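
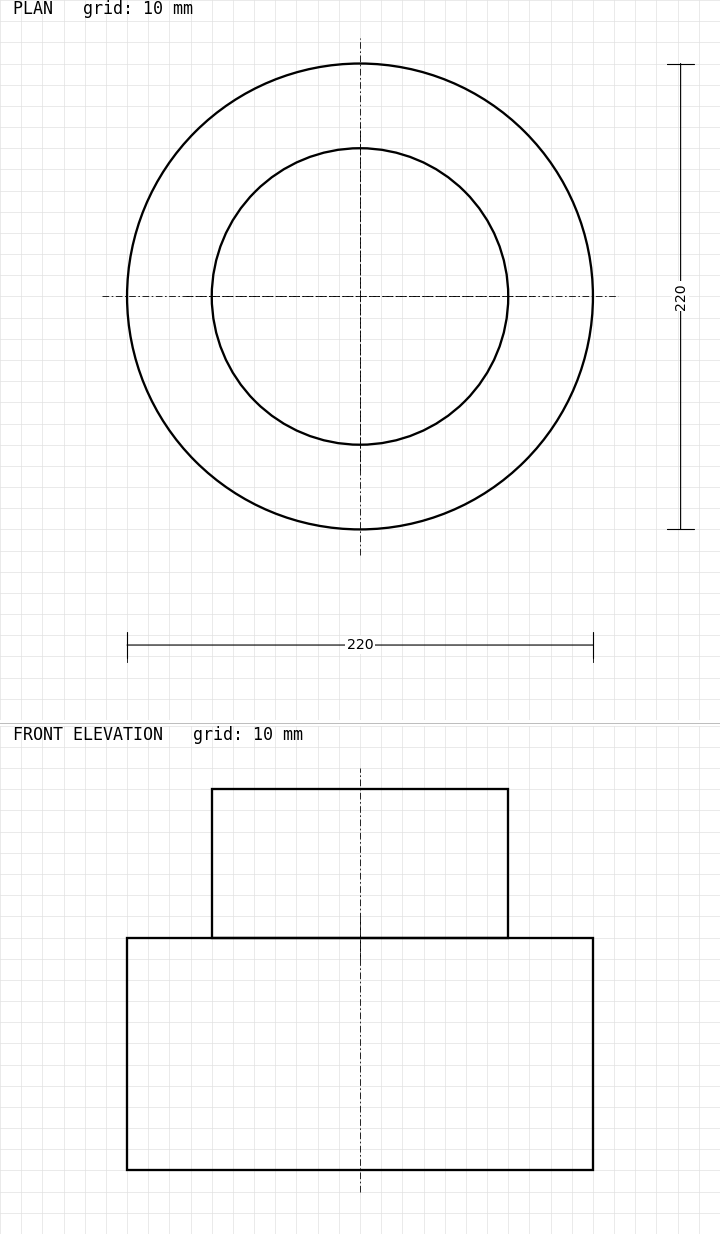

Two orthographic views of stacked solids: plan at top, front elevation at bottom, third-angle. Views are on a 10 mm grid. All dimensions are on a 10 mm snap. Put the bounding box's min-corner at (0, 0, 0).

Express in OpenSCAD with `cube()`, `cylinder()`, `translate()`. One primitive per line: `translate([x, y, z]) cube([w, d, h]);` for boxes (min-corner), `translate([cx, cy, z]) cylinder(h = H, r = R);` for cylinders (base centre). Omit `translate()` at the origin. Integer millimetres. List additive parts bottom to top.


translate([110, 110, 0]) cylinder(h = 110, r = 110);
translate([110, 110, 110]) cylinder(h = 70, r = 70);


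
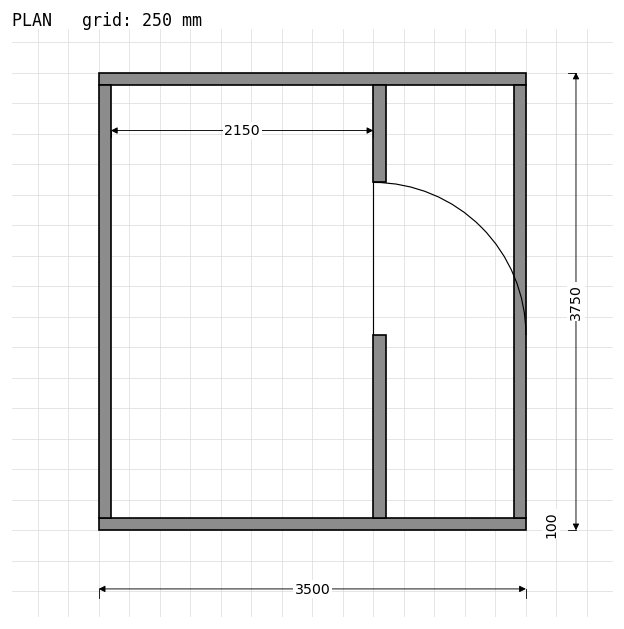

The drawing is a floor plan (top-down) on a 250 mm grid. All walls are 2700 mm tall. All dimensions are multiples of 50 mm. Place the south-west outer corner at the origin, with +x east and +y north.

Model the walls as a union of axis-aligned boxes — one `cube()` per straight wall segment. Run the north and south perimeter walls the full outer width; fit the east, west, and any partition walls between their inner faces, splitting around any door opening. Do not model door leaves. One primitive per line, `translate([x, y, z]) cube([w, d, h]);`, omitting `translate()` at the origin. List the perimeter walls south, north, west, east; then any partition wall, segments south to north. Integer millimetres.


cube([3500, 100, 2700]);
translate([0, 3650, 0]) cube([3500, 100, 2700]);
translate([0, 100, 0]) cube([100, 3550, 2700]);
translate([3400, 100, 0]) cube([100, 3550, 2700]);
translate([2250, 100, 0]) cube([100, 1500, 2700]);
translate([2250, 2850, 0]) cube([100, 800, 2700]);


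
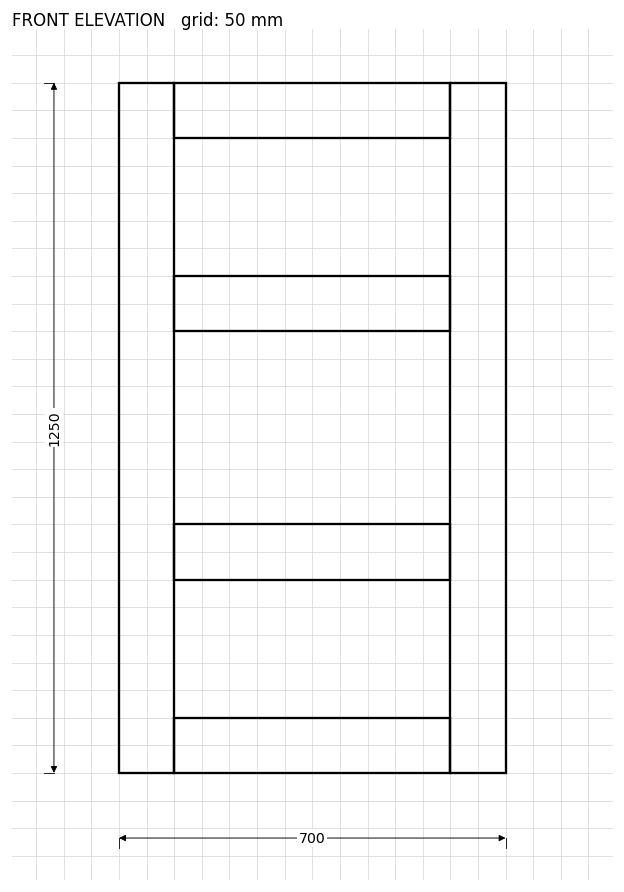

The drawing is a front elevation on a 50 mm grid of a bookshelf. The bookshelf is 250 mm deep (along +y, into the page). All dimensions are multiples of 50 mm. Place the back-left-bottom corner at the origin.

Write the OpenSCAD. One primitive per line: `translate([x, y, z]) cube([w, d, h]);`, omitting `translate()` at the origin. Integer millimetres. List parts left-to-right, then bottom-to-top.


cube([100, 250, 1250]);
translate([100, 0, 0]) cube([500, 250, 100]);
translate([100, 0, 350]) cube([500, 250, 100]);
translate([100, 0, 800]) cube([500, 250, 100]);
translate([100, 0, 1150]) cube([500, 250, 100]);
translate([600, 0, 0]) cube([100, 250, 1250]);


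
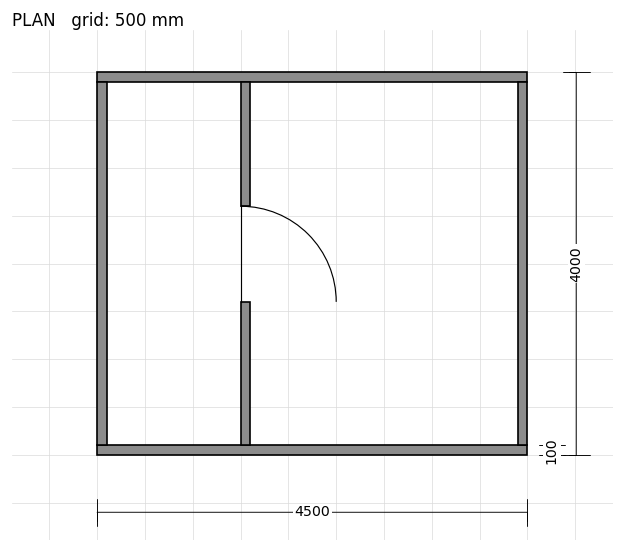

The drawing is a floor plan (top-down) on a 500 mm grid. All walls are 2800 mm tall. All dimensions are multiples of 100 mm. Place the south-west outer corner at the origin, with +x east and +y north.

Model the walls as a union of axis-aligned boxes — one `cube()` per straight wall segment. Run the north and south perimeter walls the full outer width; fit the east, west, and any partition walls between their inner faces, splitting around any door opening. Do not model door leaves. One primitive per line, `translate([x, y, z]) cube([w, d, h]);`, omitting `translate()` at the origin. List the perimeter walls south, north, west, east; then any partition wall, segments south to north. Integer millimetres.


cube([4500, 100, 2800]);
translate([0, 3900, 0]) cube([4500, 100, 2800]);
translate([0, 100, 0]) cube([100, 3800, 2800]);
translate([4400, 100, 0]) cube([100, 3800, 2800]);
translate([1500, 100, 0]) cube([100, 1500, 2800]);
translate([1500, 2600, 0]) cube([100, 1300, 2800]);


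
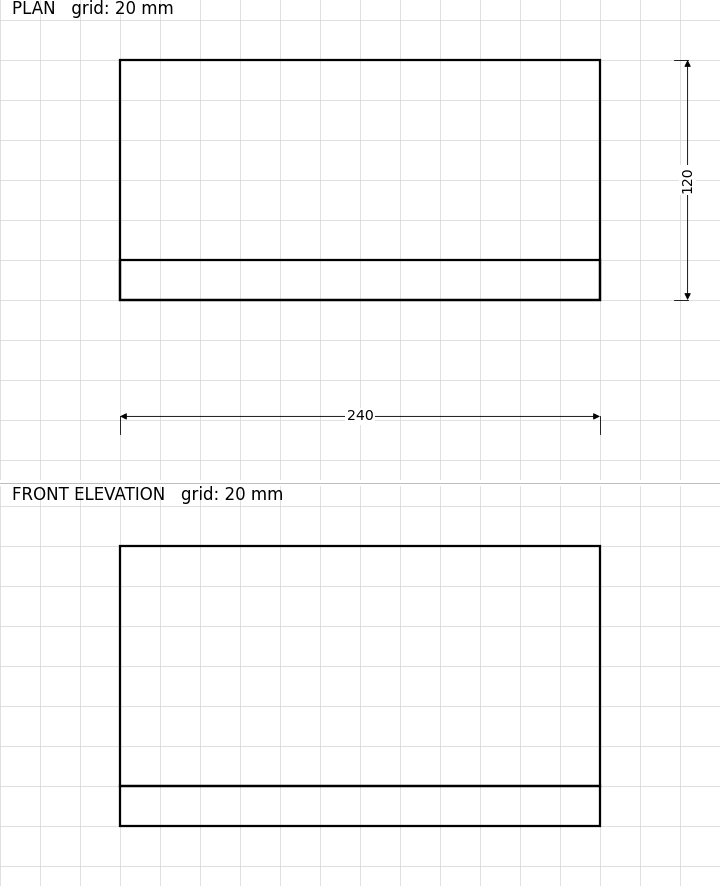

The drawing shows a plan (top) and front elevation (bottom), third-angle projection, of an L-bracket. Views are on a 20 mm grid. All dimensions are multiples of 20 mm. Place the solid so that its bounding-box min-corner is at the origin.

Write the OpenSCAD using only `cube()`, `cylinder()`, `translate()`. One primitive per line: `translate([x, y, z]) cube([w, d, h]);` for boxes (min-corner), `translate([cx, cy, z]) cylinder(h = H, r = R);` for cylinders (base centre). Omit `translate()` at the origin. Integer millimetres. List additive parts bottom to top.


cube([240, 120, 20]);
translate([0, 0, 20]) cube([240, 20, 120]);


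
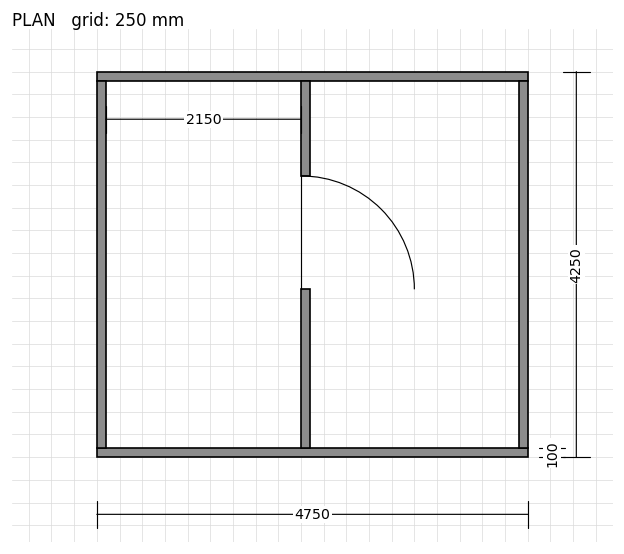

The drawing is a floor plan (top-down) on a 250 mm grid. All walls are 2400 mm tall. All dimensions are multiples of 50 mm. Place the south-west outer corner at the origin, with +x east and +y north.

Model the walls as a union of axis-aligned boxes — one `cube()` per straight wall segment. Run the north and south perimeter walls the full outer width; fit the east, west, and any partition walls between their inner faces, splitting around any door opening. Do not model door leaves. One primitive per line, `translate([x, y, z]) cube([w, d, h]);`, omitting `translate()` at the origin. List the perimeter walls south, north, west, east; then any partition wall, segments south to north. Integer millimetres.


cube([4750, 100, 2400]);
translate([0, 4150, 0]) cube([4750, 100, 2400]);
translate([0, 100, 0]) cube([100, 4050, 2400]);
translate([4650, 100, 0]) cube([100, 4050, 2400]);
translate([2250, 100, 0]) cube([100, 1750, 2400]);
translate([2250, 3100, 0]) cube([100, 1050, 2400]);


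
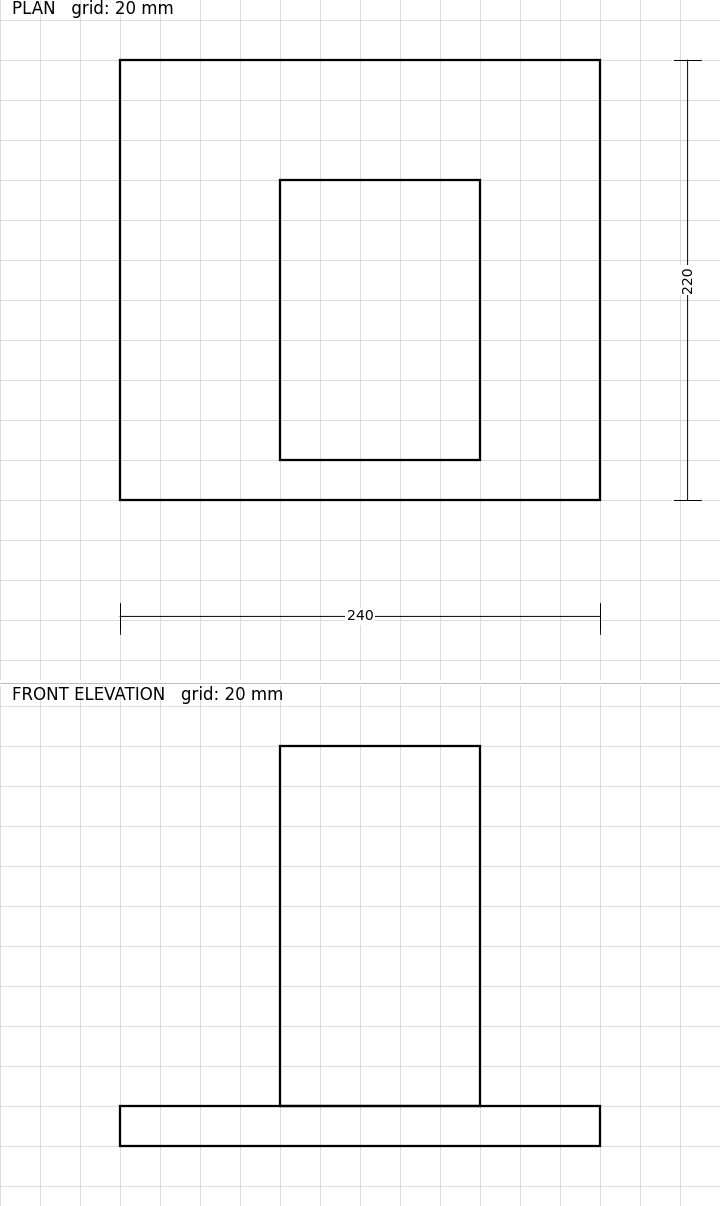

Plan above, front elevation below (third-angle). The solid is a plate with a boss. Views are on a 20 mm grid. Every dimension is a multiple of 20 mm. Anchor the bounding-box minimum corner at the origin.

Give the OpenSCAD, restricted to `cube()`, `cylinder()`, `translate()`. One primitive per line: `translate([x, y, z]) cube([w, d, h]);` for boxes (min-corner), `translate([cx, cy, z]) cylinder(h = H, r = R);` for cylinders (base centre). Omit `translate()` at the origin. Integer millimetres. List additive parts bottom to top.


cube([240, 220, 20]);
translate([80, 20, 20]) cube([100, 140, 180]);


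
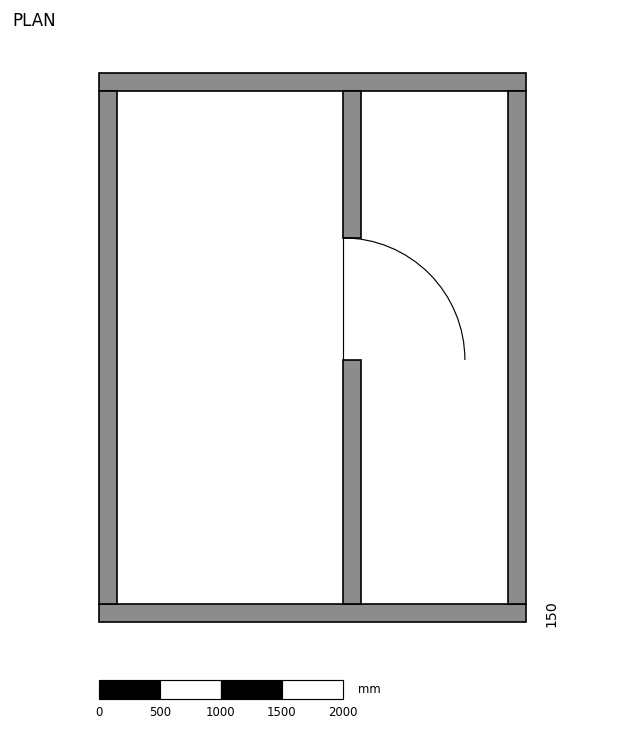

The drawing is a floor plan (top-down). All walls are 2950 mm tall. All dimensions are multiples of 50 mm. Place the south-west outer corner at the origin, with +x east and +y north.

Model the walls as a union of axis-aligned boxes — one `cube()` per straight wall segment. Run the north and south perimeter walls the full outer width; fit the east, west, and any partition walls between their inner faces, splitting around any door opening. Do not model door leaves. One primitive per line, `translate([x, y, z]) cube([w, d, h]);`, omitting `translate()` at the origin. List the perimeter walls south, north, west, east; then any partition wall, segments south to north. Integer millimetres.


cube([3500, 150, 2950]);
translate([0, 4350, 0]) cube([3500, 150, 2950]);
translate([0, 150, 0]) cube([150, 4200, 2950]);
translate([3350, 150, 0]) cube([150, 4200, 2950]);
translate([2000, 150, 0]) cube([150, 2000, 2950]);
translate([2000, 3150, 0]) cube([150, 1200, 2950]);


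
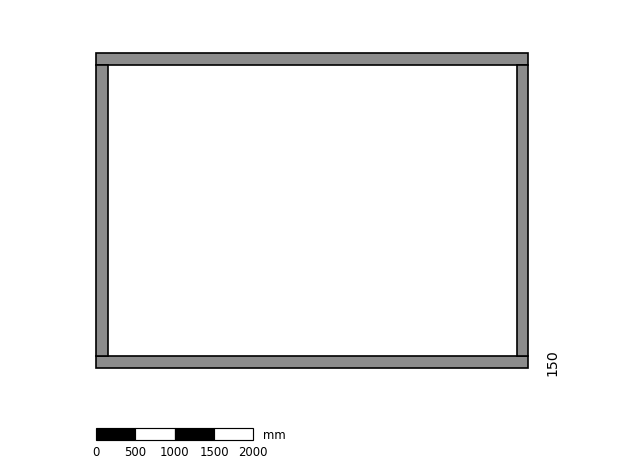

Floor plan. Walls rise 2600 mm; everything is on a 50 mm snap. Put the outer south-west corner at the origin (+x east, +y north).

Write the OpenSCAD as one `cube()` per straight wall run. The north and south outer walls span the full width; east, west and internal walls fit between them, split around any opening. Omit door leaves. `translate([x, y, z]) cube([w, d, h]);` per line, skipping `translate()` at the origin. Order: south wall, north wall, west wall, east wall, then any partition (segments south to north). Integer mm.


cube([5500, 150, 2600]);
translate([0, 3850, 0]) cube([5500, 150, 2600]);
translate([0, 150, 0]) cube([150, 3700, 2600]);
translate([5350, 150, 0]) cube([150, 3700, 2600]);


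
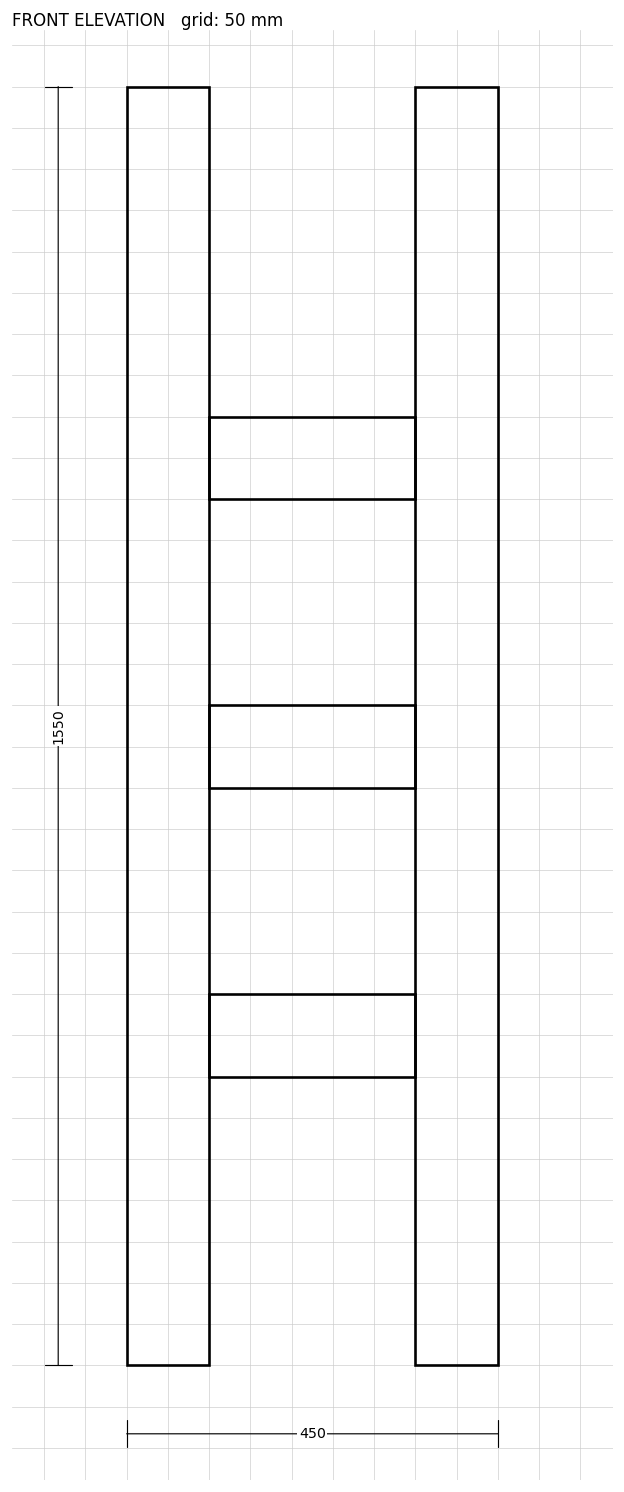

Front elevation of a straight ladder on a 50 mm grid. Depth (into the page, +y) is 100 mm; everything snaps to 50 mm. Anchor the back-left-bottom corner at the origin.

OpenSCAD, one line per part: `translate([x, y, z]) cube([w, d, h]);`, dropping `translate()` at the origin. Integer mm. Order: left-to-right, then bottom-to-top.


cube([100, 100, 1550]);
translate([100, 0, 350]) cube([250, 100, 100]);
translate([100, 0, 700]) cube([250, 100, 100]);
translate([100, 0, 1050]) cube([250, 100, 100]);
translate([350, 0, 0]) cube([100, 100, 1550]);


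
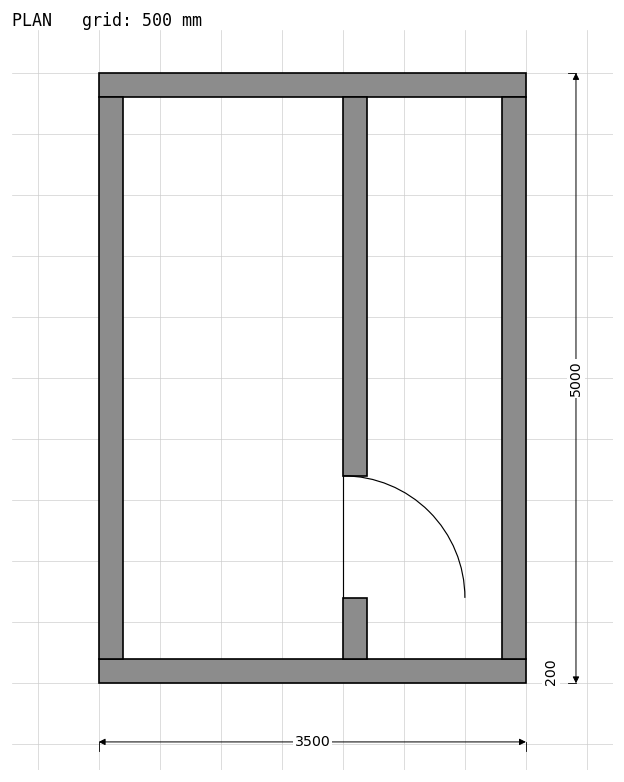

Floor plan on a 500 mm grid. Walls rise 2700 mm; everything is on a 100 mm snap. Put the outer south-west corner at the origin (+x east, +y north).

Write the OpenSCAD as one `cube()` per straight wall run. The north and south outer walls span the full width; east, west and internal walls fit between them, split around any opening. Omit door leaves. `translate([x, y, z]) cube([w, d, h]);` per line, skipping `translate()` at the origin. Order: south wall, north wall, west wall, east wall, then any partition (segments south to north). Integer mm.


cube([3500, 200, 2700]);
translate([0, 4800, 0]) cube([3500, 200, 2700]);
translate([0, 200, 0]) cube([200, 4600, 2700]);
translate([3300, 200, 0]) cube([200, 4600, 2700]);
translate([2000, 200, 0]) cube([200, 500, 2700]);
translate([2000, 1700, 0]) cube([200, 3100, 2700]);


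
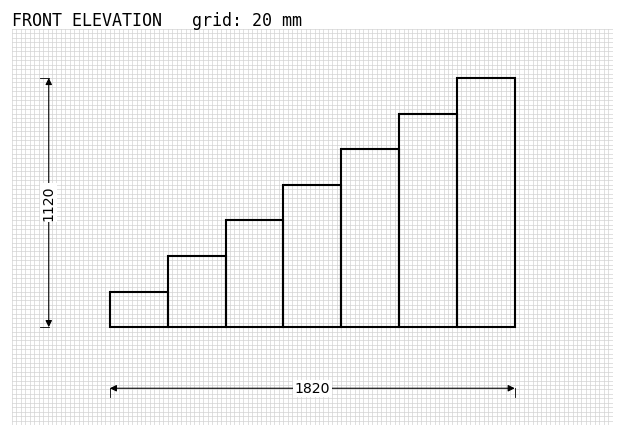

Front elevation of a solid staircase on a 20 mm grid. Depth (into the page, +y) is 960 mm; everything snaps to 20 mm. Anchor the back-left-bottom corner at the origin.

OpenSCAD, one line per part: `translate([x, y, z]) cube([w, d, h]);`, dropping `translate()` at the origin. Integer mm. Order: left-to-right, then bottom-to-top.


cube([260, 960, 160]);
translate([260, 0, 0]) cube([260, 960, 320]);
translate([520, 0, 0]) cube([260, 960, 480]);
translate([780, 0, 0]) cube([260, 960, 640]);
translate([1040, 0, 0]) cube([260, 960, 800]);
translate([1300, 0, 0]) cube([260, 960, 960]);
translate([1560, 0, 0]) cube([260, 960, 1120]);


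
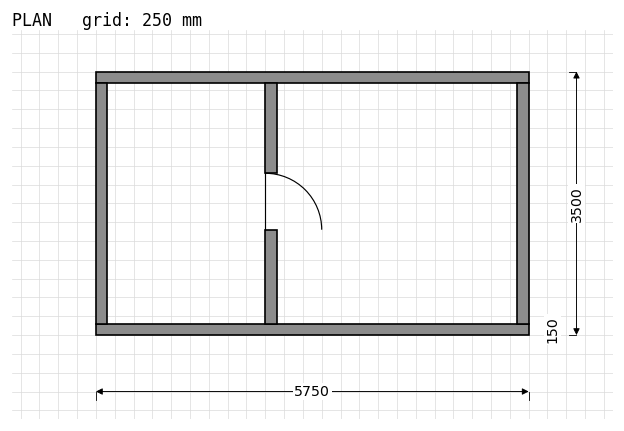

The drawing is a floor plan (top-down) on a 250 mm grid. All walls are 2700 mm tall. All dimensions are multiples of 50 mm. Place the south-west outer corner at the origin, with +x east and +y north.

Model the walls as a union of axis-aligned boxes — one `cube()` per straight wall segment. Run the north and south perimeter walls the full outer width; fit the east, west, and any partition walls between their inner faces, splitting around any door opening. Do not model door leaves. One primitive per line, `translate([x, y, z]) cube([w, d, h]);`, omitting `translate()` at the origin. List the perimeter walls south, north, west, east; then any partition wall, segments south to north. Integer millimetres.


cube([5750, 150, 2700]);
translate([0, 3350, 0]) cube([5750, 150, 2700]);
translate([0, 150, 0]) cube([150, 3200, 2700]);
translate([5600, 150, 0]) cube([150, 3200, 2700]);
translate([2250, 150, 0]) cube([150, 1250, 2700]);
translate([2250, 2150, 0]) cube([150, 1200, 2700]);


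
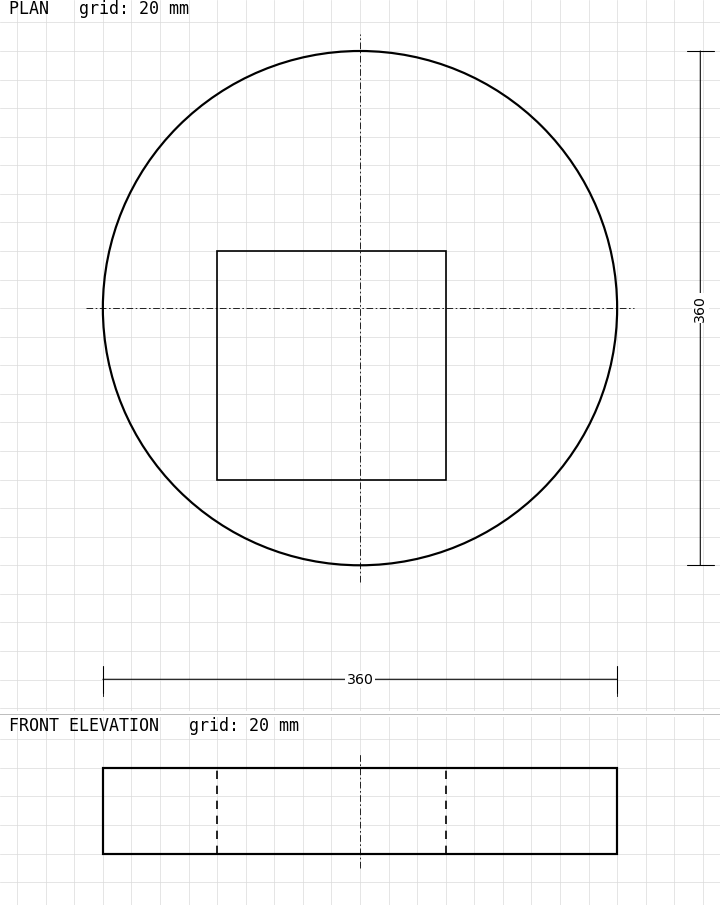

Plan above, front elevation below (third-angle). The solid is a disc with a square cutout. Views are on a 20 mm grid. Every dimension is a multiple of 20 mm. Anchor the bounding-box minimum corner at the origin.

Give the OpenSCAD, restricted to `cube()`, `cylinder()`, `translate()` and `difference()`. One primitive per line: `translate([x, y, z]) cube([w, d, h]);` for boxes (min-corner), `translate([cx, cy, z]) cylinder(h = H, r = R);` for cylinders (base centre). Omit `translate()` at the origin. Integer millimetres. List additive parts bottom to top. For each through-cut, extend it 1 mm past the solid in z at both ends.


difference() {
  translate([180, 180, 0]) cylinder(h = 60, r = 180);
  translate([80, 60, -1]) cube([160, 160, 62]);
}


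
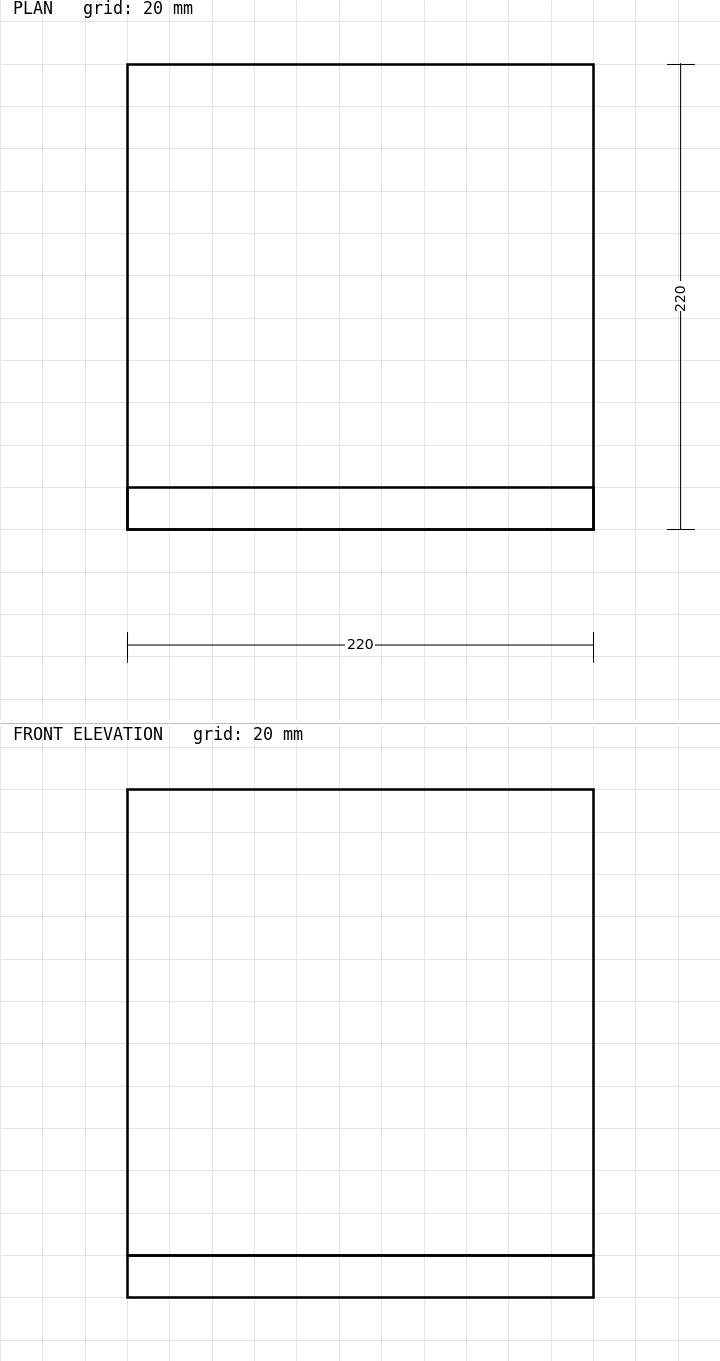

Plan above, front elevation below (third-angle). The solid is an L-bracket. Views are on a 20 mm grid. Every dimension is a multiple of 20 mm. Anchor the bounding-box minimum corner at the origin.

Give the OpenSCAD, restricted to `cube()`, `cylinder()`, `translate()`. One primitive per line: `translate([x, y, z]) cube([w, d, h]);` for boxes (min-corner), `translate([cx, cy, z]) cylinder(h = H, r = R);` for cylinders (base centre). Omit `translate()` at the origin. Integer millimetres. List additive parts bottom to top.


cube([220, 220, 20]);
translate([0, 0, 20]) cube([220, 20, 220]);


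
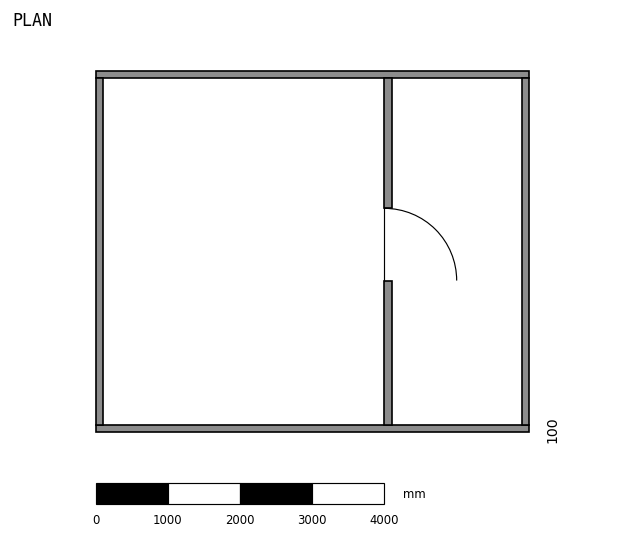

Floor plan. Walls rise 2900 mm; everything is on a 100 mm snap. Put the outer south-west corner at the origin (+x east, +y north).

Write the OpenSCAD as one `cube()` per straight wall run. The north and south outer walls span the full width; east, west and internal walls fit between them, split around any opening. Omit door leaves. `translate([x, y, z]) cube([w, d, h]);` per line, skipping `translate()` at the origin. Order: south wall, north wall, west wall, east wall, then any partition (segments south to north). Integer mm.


cube([6000, 100, 2900]);
translate([0, 4900, 0]) cube([6000, 100, 2900]);
translate([0, 100, 0]) cube([100, 4800, 2900]);
translate([5900, 100, 0]) cube([100, 4800, 2900]);
translate([4000, 100, 0]) cube([100, 2000, 2900]);
translate([4000, 3100, 0]) cube([100, 1800, 2900]);


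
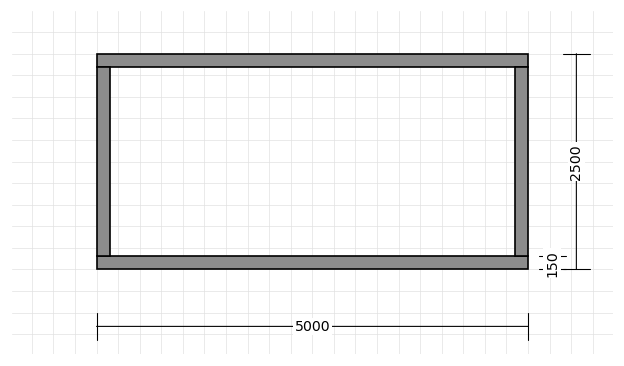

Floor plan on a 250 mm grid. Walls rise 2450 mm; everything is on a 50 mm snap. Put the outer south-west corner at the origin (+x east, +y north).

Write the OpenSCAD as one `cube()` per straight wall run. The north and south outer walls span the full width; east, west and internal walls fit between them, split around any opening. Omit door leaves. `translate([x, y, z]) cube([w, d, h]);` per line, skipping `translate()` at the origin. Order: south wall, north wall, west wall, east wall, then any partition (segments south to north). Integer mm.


cube([5000, 150, 2450]);
translate([0, 2350, 0]) cube([5000, 150, 2450]);
translate([0, 150, 0]) cube([150, 2200, 2450]);
translate([4850, 150, 0]) cube([150, 2200, 2450]);


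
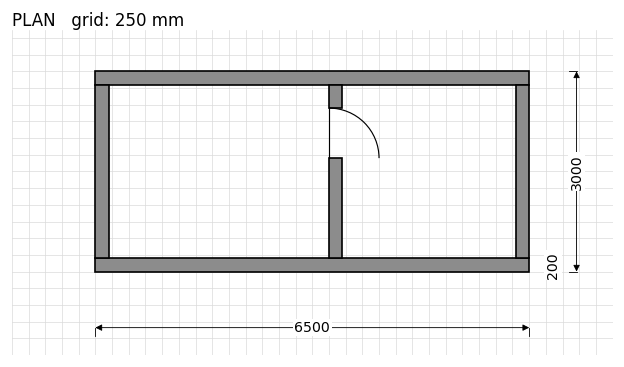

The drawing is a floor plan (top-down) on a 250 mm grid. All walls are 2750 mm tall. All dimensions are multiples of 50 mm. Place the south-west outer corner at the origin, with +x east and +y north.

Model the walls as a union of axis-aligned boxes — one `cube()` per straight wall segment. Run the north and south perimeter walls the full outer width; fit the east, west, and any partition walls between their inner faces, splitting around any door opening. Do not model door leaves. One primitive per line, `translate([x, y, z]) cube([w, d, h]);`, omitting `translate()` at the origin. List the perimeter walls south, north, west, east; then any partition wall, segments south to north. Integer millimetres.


cube([6500, 200, 2750]);
translate([0, 2800, 0]) cube([6500, 200, 2750]);
translate([0, 200, 0]) cube([200, 2600, 2750]);
translate([6300, 200, 0]) cube([200, 2600, 2750]);
translate([3500, 200, 0]) cube([200, 1500, 2750]);
translate([3500, 2450, 0]) cube([200, 350, 2750]);


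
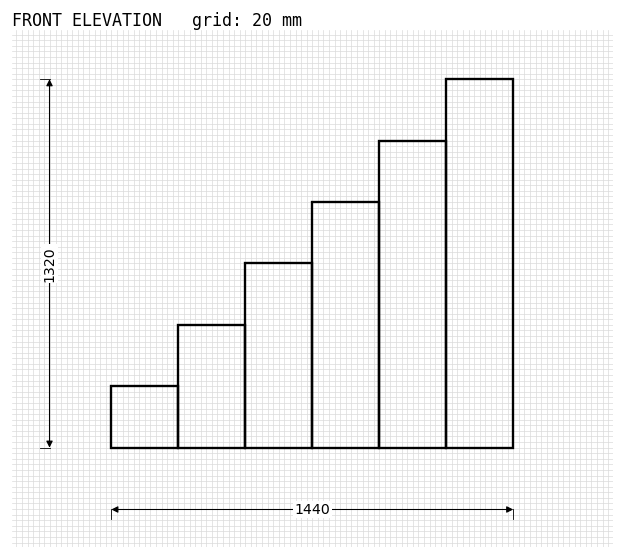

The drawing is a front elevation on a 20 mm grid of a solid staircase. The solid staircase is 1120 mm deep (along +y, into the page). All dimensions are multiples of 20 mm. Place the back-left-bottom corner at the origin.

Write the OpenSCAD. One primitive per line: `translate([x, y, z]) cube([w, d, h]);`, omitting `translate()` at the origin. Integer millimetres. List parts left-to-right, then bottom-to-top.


cube([240, 1120, 220]);
translate([240, 0, 0]) cube([240, 1120, 440]);
translate([480, 0, 0]) cube([240, 1120, 660]);
translate([720, 0, 0]) cube([240, 1120, 880]);
translate([960, 0, 0]) cube([240, 1120, 1100]);
translate([1200, 0, 0]) cube([240, 1120, 1320]);


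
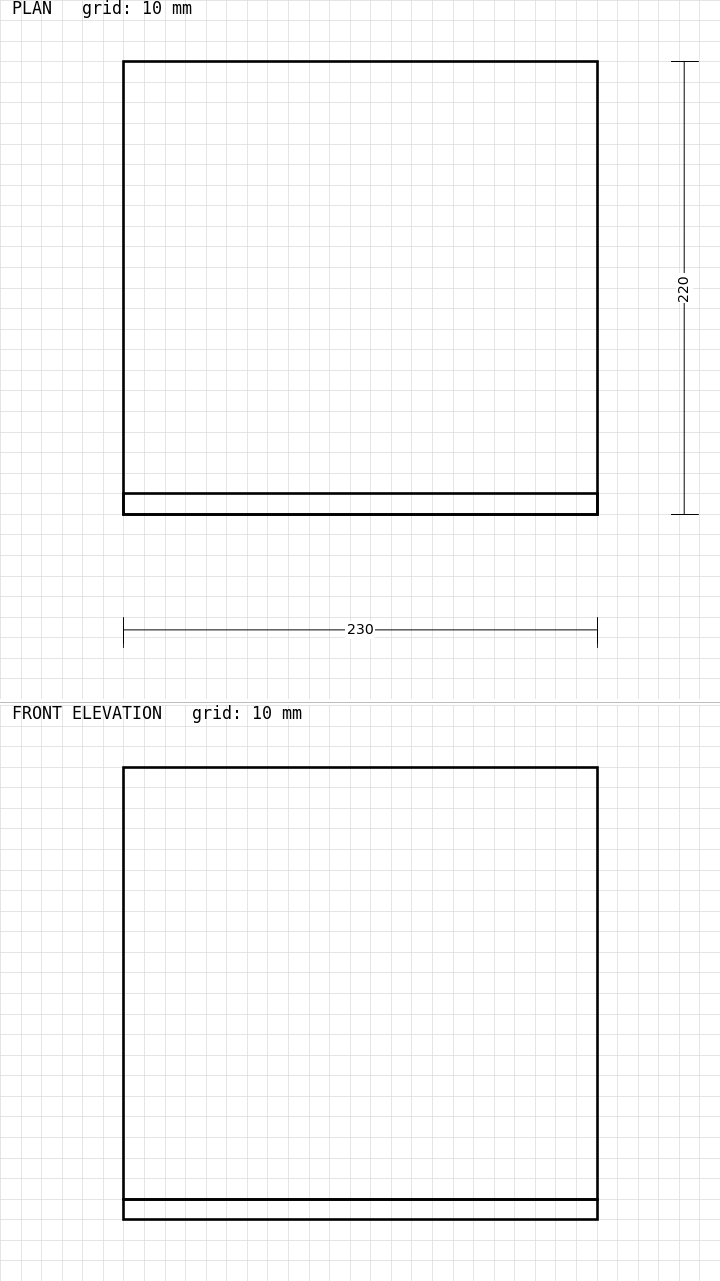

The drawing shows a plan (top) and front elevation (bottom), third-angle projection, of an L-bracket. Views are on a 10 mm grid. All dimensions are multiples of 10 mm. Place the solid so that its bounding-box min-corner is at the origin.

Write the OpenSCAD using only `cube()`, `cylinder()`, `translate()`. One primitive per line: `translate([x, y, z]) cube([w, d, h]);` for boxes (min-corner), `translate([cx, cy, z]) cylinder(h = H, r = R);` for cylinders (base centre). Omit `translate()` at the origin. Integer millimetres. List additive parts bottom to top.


cube([230, 220, 10]);
translate([0, 0, 10]) cube([230, 10, 210]);


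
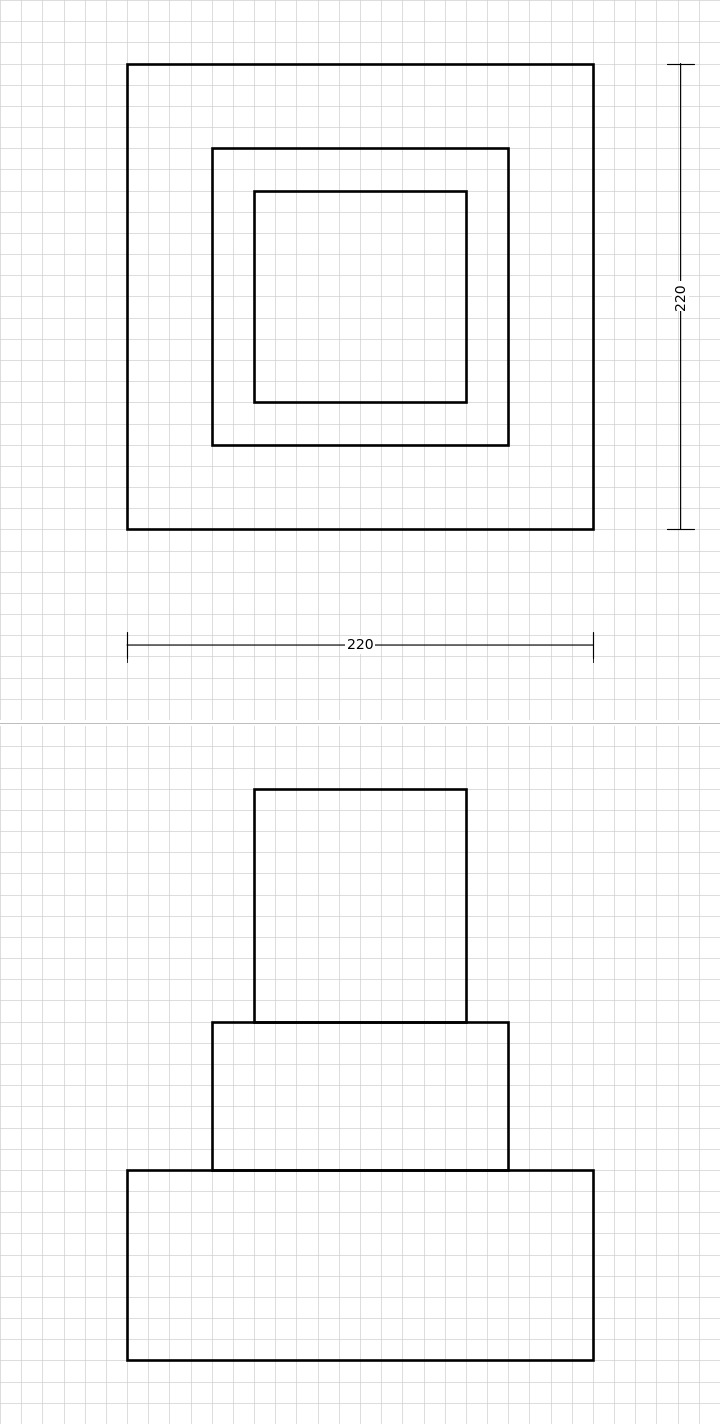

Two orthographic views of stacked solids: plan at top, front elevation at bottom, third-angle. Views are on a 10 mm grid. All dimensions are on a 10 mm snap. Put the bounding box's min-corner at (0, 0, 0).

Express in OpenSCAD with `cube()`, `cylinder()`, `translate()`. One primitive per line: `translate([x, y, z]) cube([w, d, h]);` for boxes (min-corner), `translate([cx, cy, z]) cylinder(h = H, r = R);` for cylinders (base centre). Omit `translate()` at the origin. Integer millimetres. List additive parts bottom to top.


cube([220, 220, 90]);
translate([40, 40, 90]) cube([140, 140, 70]);
translate([60, 60, 160]) cube([100, 100, 110]);


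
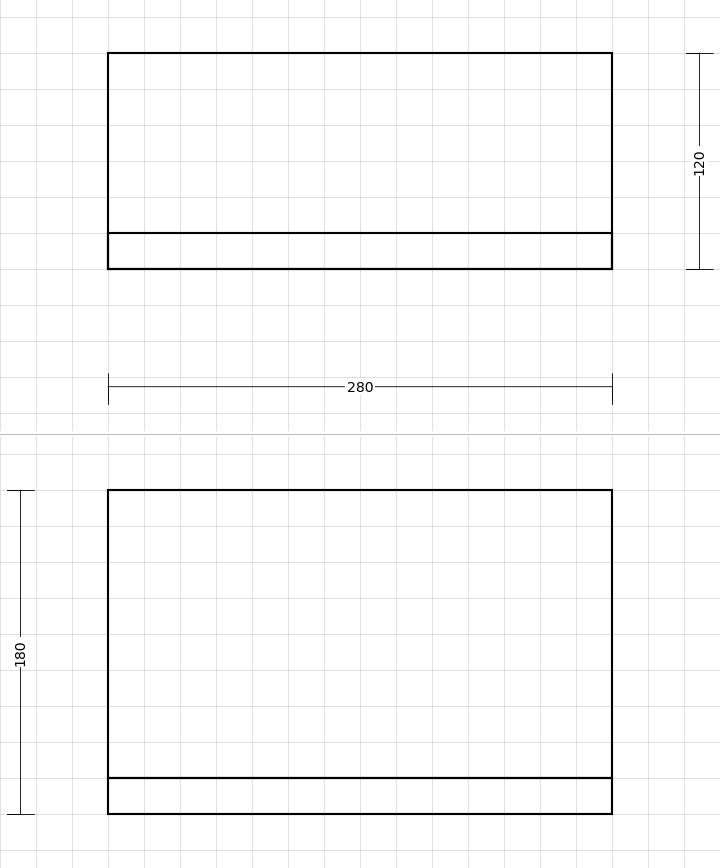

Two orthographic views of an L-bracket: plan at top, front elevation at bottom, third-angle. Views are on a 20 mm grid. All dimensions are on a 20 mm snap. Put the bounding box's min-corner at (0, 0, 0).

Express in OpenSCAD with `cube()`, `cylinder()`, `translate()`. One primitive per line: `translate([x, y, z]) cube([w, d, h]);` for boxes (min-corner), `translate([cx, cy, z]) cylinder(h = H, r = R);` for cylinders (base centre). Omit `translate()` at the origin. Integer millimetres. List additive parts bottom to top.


cube([280, 120, 20]);
translate([0, 0, 20]) cube([280, 20, 160]);


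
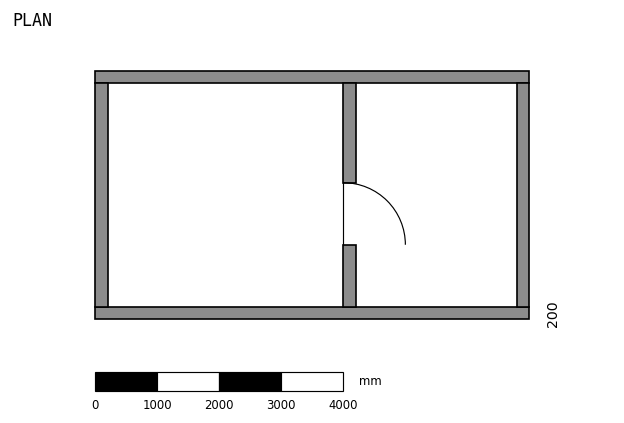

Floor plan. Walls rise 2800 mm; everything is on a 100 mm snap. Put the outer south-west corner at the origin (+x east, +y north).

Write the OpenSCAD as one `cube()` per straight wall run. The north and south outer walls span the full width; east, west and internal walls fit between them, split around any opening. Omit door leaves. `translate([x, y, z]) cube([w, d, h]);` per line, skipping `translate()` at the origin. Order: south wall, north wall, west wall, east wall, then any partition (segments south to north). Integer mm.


cube([7000, 200, 2800]);
translate([0, 3800, 0]) cube([7000, 200, 2800]);
translate([0, 200, 0]) cube([200, 3600, 2800]);
translate([6800, 200, 0]) cube([200, 3600, 2800]);
translate([4000, 200, 0]) cube([200, 1000, 2800]);
translate([4000, 2200, 0]) cube([200, 1600, 2800]);


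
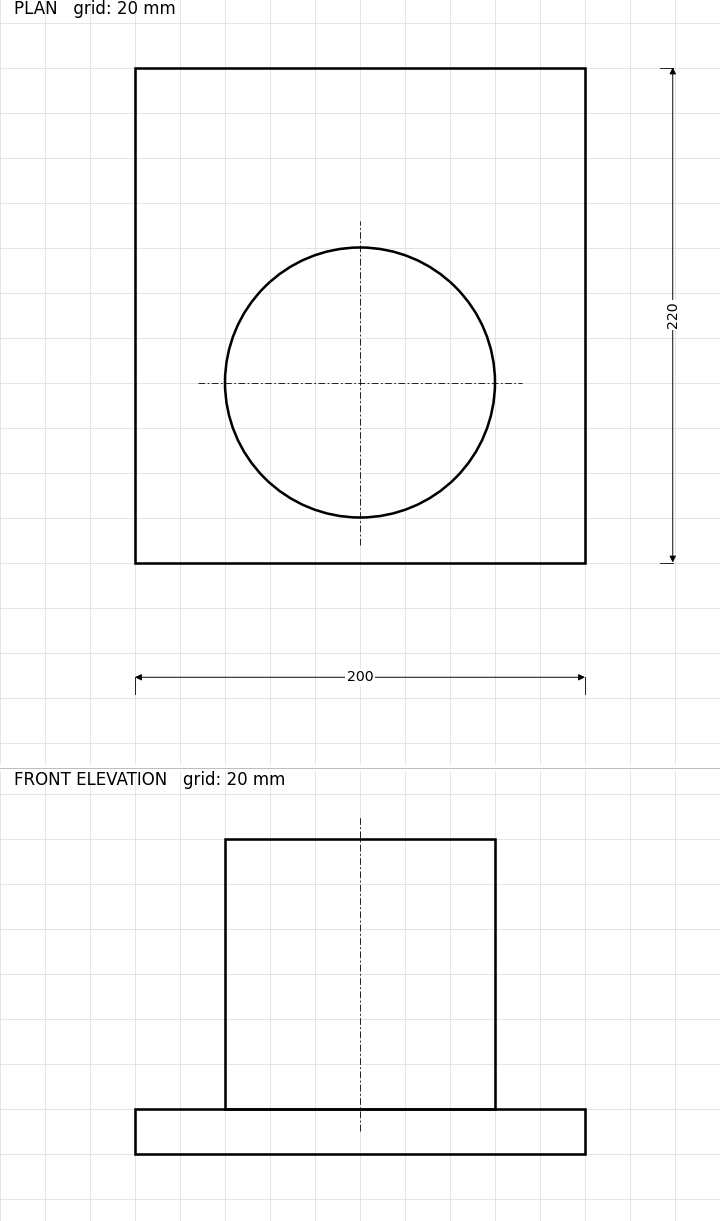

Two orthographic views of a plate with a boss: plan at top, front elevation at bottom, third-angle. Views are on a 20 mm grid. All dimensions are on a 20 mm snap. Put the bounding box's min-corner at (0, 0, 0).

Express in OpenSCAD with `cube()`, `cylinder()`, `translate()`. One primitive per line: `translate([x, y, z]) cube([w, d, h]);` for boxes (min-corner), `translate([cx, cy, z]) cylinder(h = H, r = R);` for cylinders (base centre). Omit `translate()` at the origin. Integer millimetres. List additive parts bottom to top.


cube([200, 220, 20]);
translate([100, 80, 20]) cylinder(h = 120, r = 60);


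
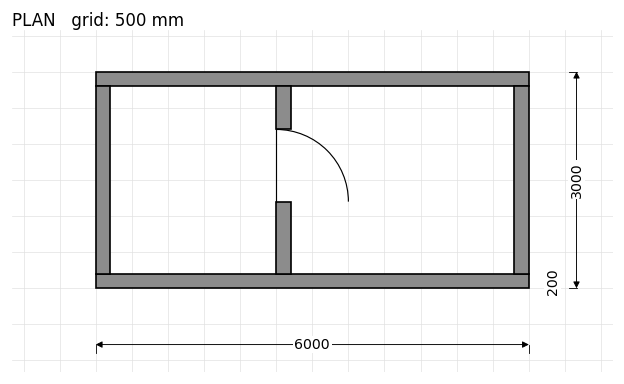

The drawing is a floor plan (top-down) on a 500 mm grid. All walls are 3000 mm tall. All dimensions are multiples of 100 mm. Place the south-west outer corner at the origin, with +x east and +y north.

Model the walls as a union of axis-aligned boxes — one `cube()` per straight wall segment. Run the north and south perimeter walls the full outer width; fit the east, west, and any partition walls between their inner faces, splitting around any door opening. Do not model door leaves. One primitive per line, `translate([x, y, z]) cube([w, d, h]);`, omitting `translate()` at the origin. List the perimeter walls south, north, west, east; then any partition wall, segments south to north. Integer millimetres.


cube([6000, 200, 3000]);
translate([0, 2800, 0]) cube([6000, 200, 3000]);
translate([0, 200, 0]) cube([200, 2600, 3000]);
translate([5800, 200, 0]) cube([200, 2600, 3000]);
translate([2500, 200, 0]) cube([200, 1000, 3000]);
translate([2500, 2200, 0]) cube([200, 600, 3000]);


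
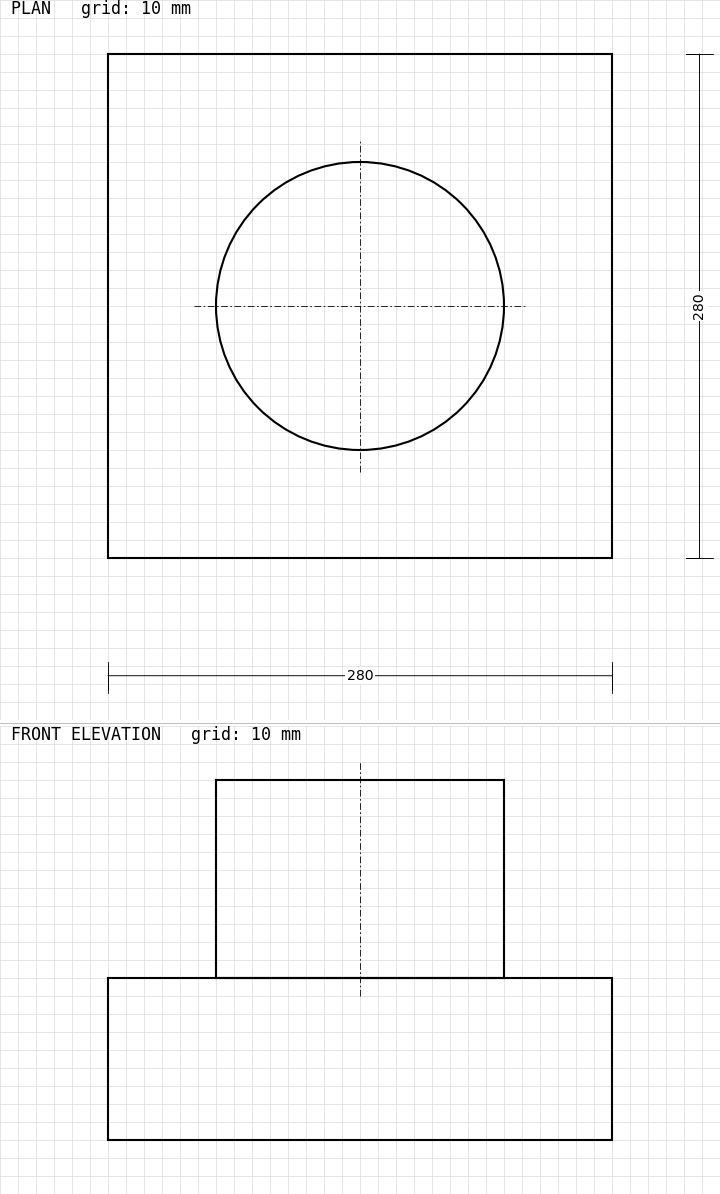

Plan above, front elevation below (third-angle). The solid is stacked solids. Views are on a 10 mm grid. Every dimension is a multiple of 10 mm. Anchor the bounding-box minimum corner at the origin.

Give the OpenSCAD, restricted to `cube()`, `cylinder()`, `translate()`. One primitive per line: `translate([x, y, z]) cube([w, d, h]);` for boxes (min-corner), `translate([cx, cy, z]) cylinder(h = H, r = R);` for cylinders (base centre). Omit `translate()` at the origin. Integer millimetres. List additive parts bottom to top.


cube([280, 280, 90]);
translate([140, 140, 90]) cylinder(h = 110, r = 80);


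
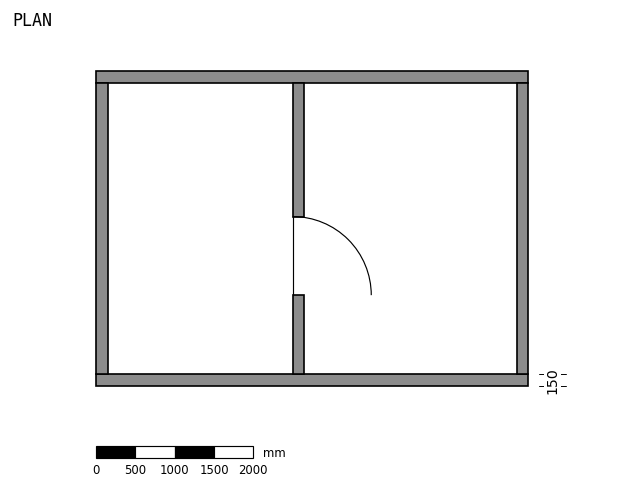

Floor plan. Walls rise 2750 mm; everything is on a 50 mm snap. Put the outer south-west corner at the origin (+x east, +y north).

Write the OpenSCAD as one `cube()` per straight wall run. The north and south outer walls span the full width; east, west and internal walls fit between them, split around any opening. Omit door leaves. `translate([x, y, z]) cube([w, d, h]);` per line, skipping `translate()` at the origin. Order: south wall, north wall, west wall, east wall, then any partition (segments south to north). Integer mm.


cube([5500, 150, 2750]);
translate([0, 3850, 0]) cube([5500, 150, 2750]);
translate([0, 150, 0]) cube([150, 3700, 2750]);
translate([5350, 150, 0]) cube([150, 3700, 2750]);
translate([2500, 150, 0]) cube([150, 1000, 2750]);
translate([2500, 2150, 0]) cube([150, 1700, 2750]);


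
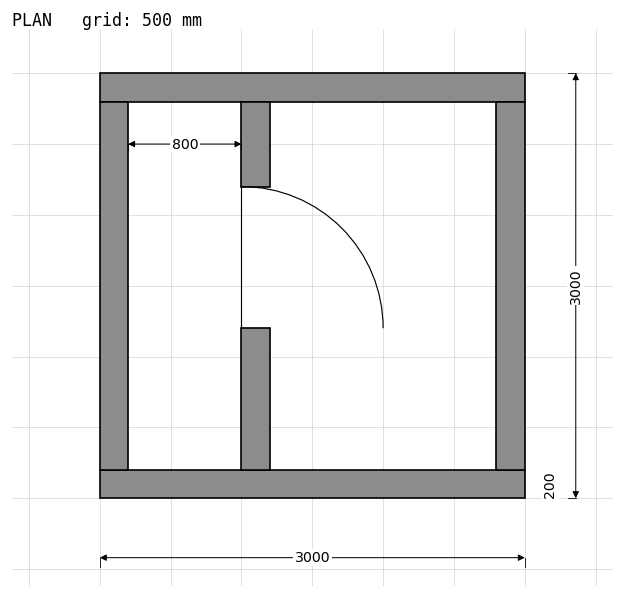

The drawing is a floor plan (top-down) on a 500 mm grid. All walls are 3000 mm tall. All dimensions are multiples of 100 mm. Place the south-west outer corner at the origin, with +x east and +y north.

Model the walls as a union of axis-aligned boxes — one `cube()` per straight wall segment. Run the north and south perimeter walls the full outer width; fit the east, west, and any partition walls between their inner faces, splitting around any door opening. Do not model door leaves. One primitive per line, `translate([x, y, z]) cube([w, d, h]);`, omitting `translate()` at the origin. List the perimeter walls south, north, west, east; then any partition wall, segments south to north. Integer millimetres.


cube([3000, 200, 3000]);
translate([0, 2800, 0]) cube([3000, 200, 3000]);
translate([0, 200, 0]) cube([200, 2600, 3000]);
translate([2800, 200, 0]) cube([200, 2600, 3000]);
translate([1000, 200, 0]) cube([200, 1000, 3000]);
translate([1000, 2200, 0]) cube([200, 600, 3000]);


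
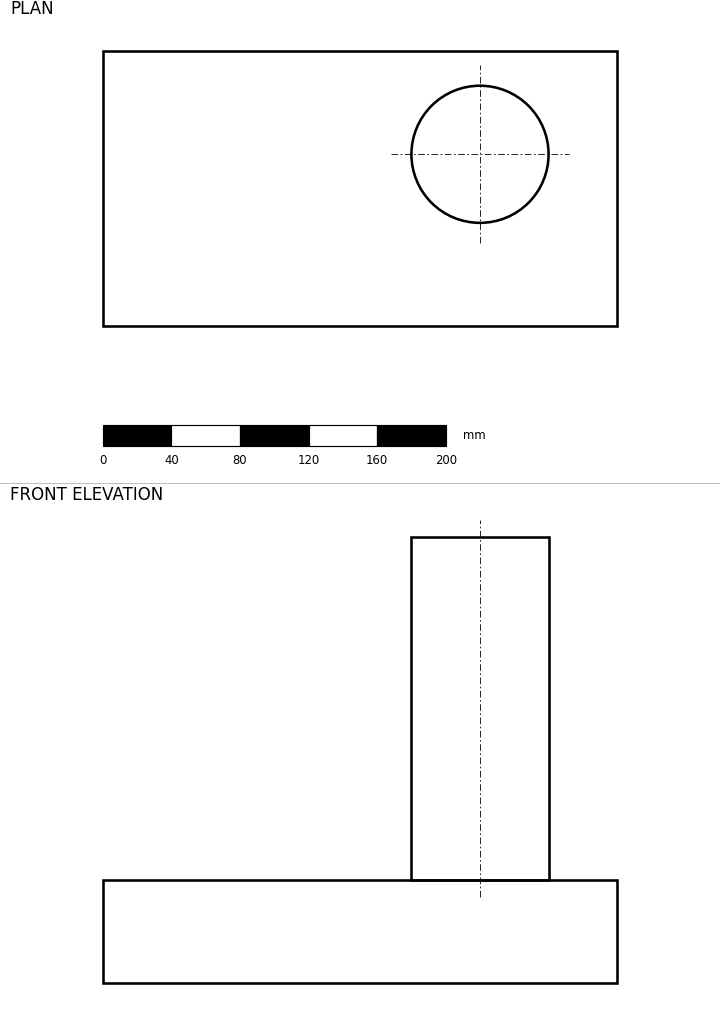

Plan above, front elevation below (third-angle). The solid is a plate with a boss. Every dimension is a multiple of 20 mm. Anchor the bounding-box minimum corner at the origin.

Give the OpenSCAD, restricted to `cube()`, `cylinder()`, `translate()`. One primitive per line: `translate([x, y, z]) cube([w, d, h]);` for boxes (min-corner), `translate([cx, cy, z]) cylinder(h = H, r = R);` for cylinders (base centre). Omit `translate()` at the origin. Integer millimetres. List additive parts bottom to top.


cube([300, 160, 60]);
translate([220, 100, 60]) cylinder(h = 200, r = 40);


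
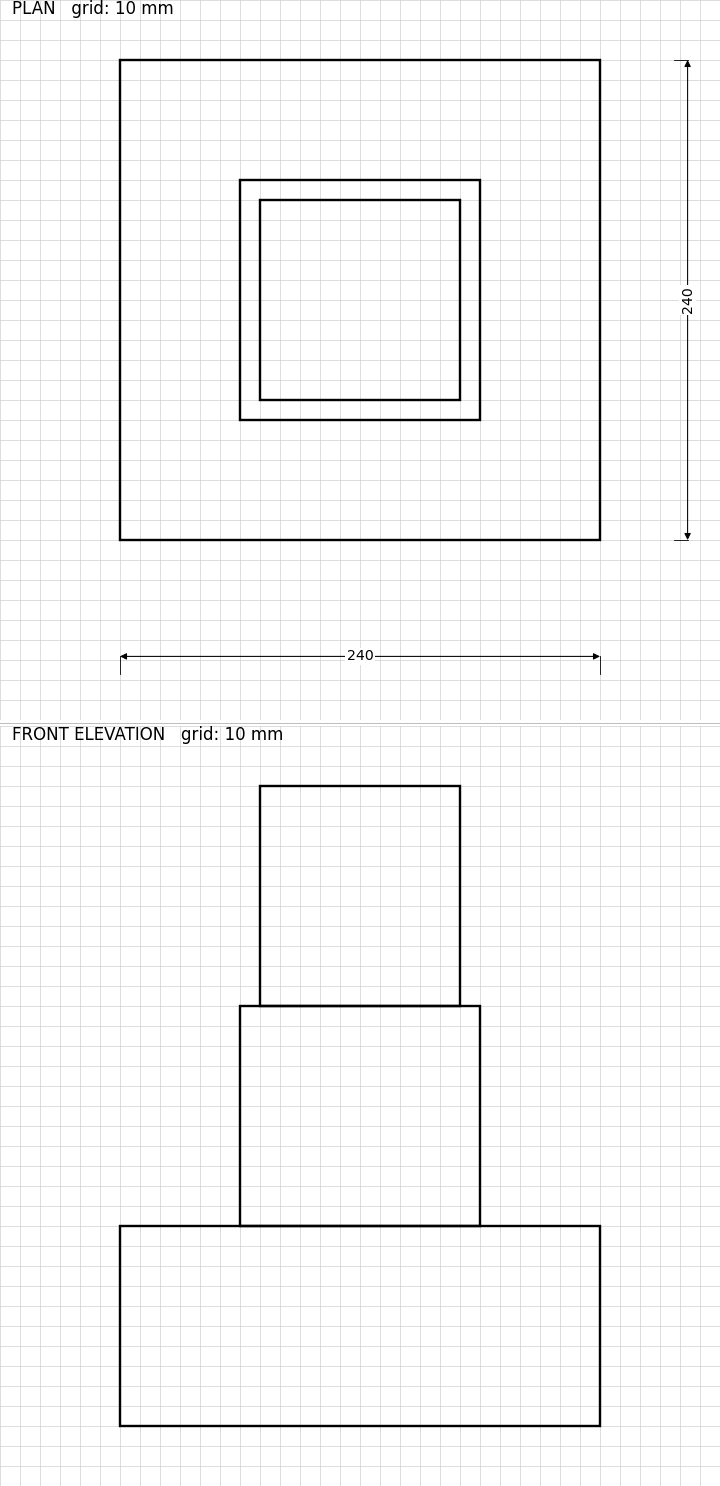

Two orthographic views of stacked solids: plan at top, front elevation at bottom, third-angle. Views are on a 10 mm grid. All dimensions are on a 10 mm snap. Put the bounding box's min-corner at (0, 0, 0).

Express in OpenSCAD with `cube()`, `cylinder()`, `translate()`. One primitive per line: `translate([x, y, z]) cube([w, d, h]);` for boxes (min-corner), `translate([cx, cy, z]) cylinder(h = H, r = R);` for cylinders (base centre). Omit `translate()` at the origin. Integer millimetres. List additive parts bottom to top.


cube([240, 240, 100]);
translate([60, 60, 100]) cube([120, 120, 110]);
translate([70, 70, 210]) cube([100, 100, 110]);


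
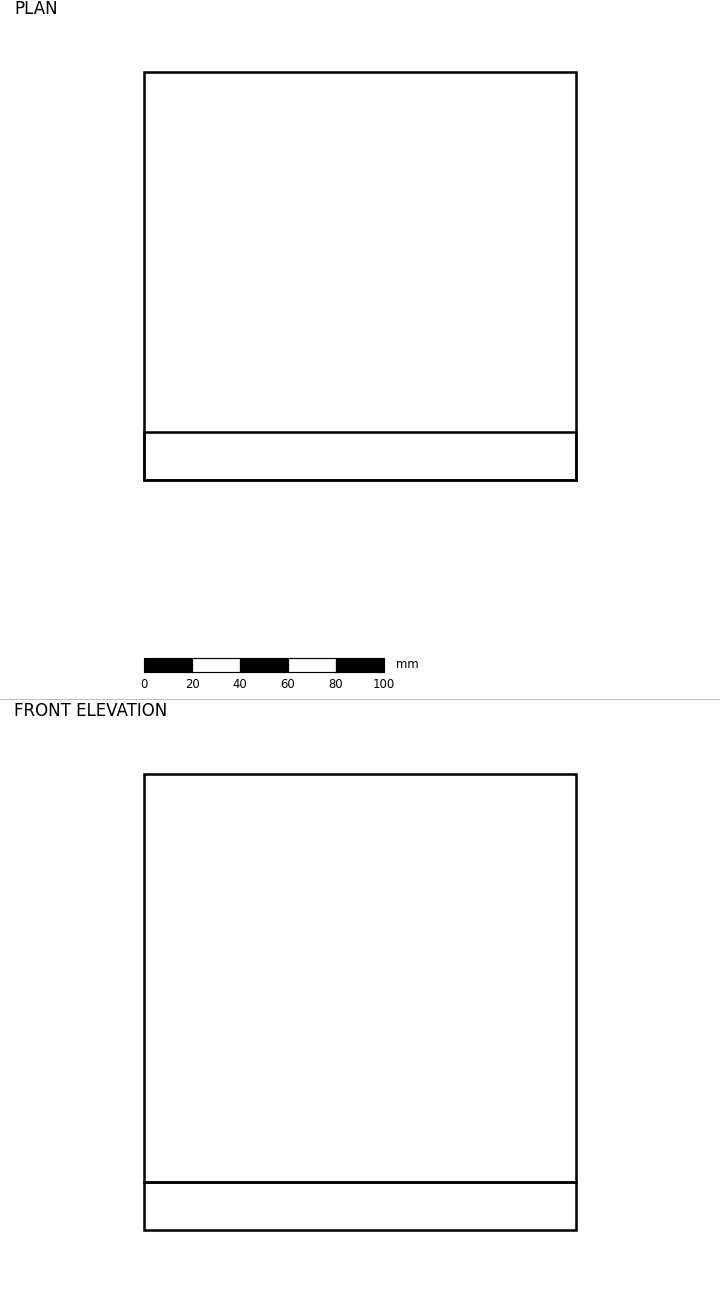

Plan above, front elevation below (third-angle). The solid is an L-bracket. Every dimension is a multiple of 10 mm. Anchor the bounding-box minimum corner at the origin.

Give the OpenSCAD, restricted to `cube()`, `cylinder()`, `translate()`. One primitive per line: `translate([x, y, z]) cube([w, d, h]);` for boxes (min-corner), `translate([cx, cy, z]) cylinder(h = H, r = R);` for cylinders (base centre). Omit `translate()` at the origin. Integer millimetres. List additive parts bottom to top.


cube([180, 170, 20]);
translate([0, 0, 20]) cube([180, 20, 170]);


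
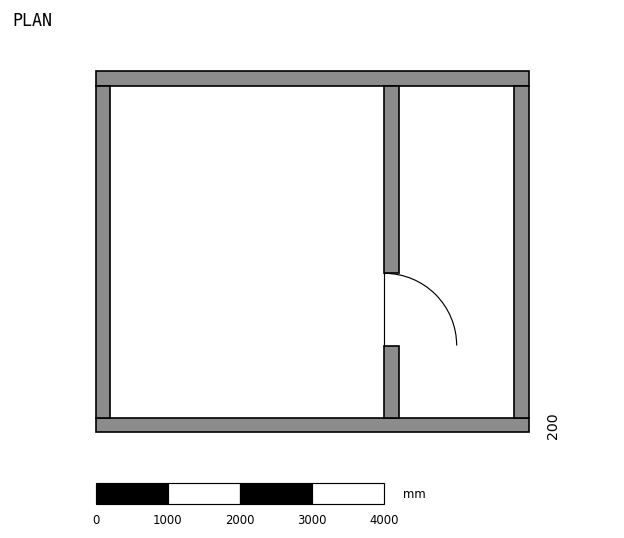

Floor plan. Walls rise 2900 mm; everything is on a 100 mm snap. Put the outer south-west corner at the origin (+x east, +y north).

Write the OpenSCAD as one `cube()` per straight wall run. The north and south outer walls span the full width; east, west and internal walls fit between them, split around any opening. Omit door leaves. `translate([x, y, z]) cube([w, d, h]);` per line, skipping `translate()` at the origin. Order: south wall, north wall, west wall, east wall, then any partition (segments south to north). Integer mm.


cube([6000, 200, 2900]);
translate([0, 4800, 0]) cube([6000, 200, 2900]);
translate([0, 200, 0]) cube([200, 4600, 2900]);
translate([5800, 200, 0]) cube([200, 4600, 2900]);
translate([4000, 200, 0]) cube([200, 1000, 2900]);
translate([4000, 2200, 0]) cube([200, 2600, 2900]);


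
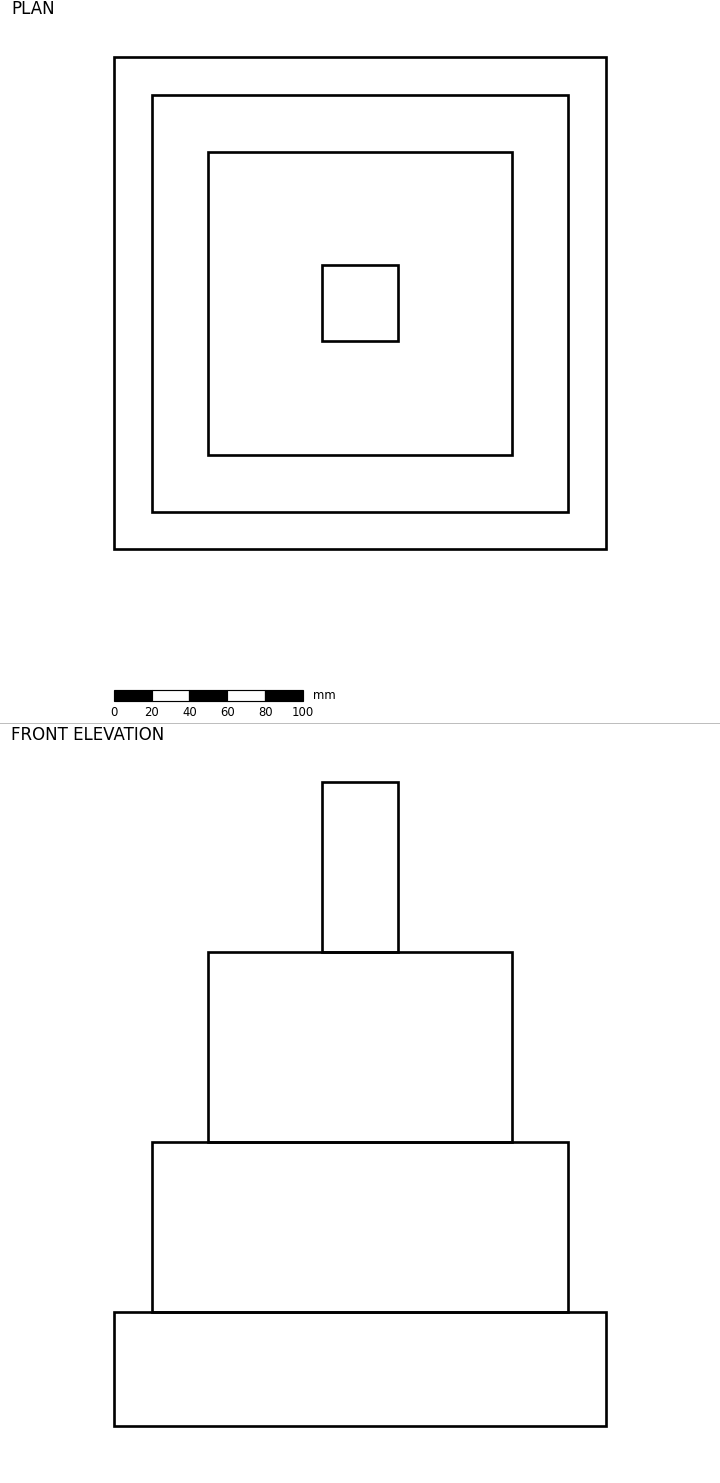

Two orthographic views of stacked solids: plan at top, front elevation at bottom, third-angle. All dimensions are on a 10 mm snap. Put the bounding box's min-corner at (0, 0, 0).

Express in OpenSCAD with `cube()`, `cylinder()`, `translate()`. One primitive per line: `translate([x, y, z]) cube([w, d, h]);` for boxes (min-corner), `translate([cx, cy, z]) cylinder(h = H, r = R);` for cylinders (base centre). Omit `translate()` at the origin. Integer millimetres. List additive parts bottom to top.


cube([260, 260, 60]);
translate([20, 20, 60]) cube([220, 220, 90]);
translate([50, 50, 150]) cube([160, 160, 100]);
translate([110, 110, 250]) cube([40, 40, 90]);


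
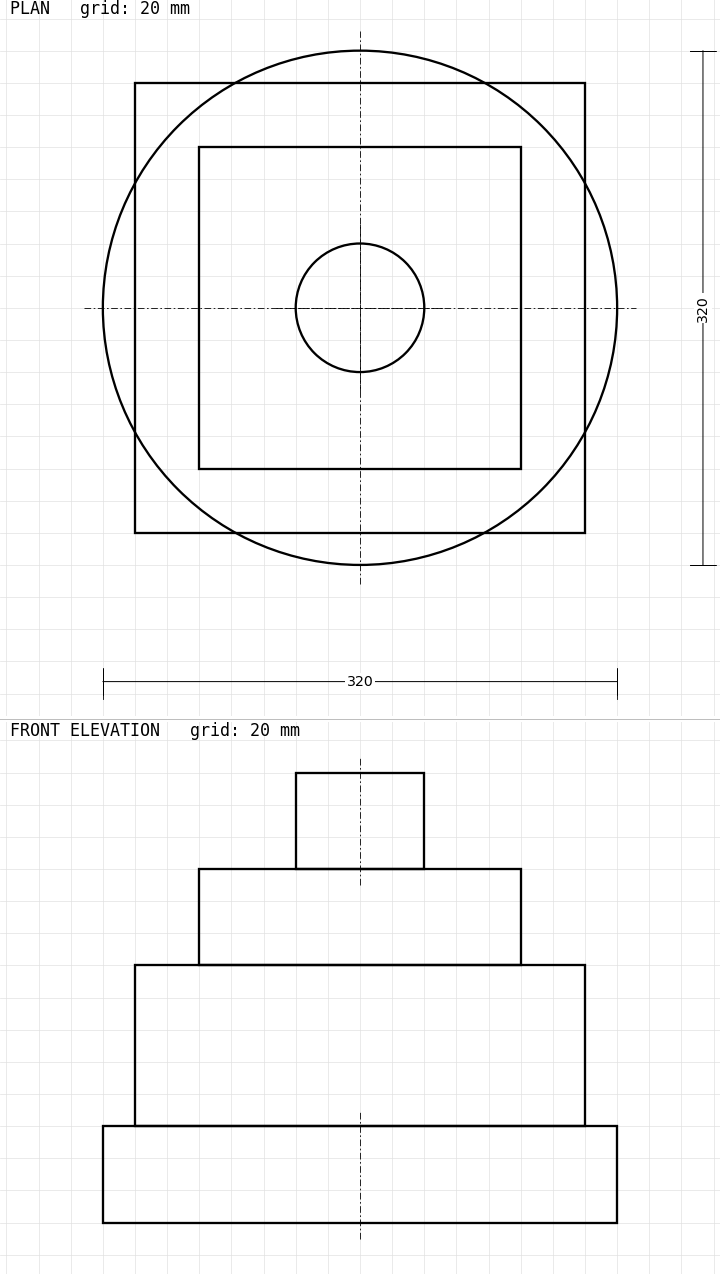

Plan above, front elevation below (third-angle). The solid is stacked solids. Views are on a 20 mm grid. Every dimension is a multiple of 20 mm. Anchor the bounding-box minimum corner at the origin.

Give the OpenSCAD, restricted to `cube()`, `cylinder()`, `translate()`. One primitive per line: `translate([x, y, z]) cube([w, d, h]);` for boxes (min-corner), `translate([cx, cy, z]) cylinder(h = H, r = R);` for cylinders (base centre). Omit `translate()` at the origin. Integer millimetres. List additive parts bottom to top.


translate([160, 160, 0]) cylinder(h = 60, r = 160);
translate([20, 20, 60]) cube([280, 280, 100]);
translate([60, 60, 160]) cube([200, 200, 60]);
translate([160, 160, 220]) cylinder(h = 60, r = 40);


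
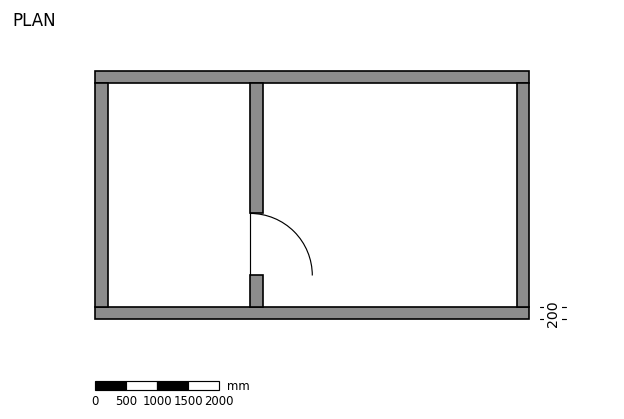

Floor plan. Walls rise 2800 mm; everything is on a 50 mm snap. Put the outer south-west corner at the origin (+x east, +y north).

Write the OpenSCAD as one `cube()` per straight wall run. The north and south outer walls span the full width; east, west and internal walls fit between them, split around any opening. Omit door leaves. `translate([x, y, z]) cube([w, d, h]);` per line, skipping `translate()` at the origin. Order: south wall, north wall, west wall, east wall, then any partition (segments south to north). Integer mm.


cube([7000, 200, 2800]);
translate([0, 3800, 0]) cube([7000, 200, 2800]);
translate([0, 200, 0]) cube([200, 3600, 2800]);
translate([6800, 200, 0]) cube([200, 3600, 2800]);
translate([2500, 200, 0]) cube([200, 500, 2800]);
translate([2500, 1700, 0]) cube([200, 2100, 2800]);


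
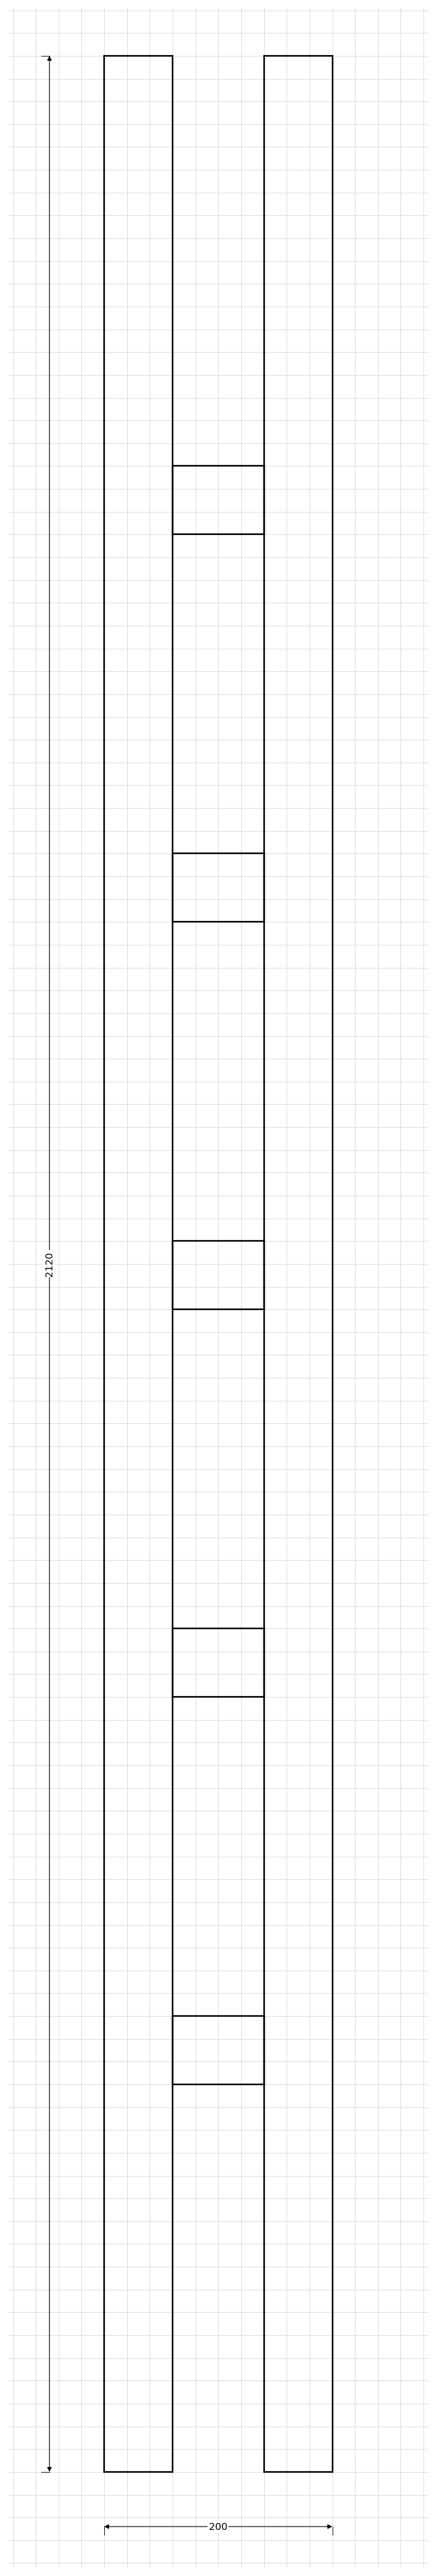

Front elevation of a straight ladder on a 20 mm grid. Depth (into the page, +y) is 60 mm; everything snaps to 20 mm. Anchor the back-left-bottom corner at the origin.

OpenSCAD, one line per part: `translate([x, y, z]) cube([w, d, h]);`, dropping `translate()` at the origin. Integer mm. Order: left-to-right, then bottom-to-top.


cube([60, 60, 2120]);
translate([60, 0, 340]) cube([80, 60, 60]);
translate([60, 0, 680]) cube([80, 60, 60]);
translate([60, 0, 1020]) cube([80, 60, 60]);
translate([60, 0, 1360]) cube([80, 60, 60]);
translate([60, 0, 1700]) cube([80, 60, 60]);
translate([140, 0, 0]) cube([60, 60, 2120]);
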